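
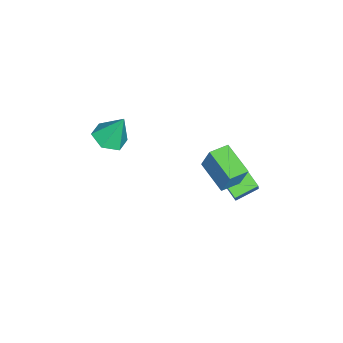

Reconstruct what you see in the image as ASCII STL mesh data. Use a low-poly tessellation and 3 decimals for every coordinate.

solid 
facet normal -0.561 -0.105 -0.821
outer loop
vertex -2.223 2.651 -3.575
vertex -3.096 3.67 -3.109
vertex -1.674 3.333 -4.038
endloop
endfacet
facet normal 0.614 -0.717 -0.328
outer loop
vertex -0.944 3.47 -2.971
vertex -2.223 2.651 -3.575
vertex -1.674 3.333 -4.038
endloop
endfacet
facet normal -0.561 -0.105 -0.821
outer loop
vertex -1.674 3.333 -4.038
vertex -3.096 3.67 -3.109
vertex -2.547 4.352 -3.572
endloop
endfacet
facet normal 0.554 0.689 -0.468
outer loop
vertex -2.547 4.352 -3.572
vertex -0.944 3.47 -2.971
vertex -1.674 3.333 -4.038
endloop
endfacet
facet normal -0.554 -0.689 0.468
outer loop
vertex -2.223 2.651 -3.575
vertex -2.366 3.807 -2.042
vertex -3.096 3.67 -3.109
endloop
endfacet
facet normal 0.614 -0.717 -0.328
outer loop
vertex -1.493 2.788 -2.508
vertex -2.223 2.651 -3.575
vertex -0.944 3.47 -2.971
endloop
endfacet
facet normal -0.554 -0.689 0.468
outer loop
vertex -1.493 2.788 -2.508
vertex -2.366 3.807 -2.042
vertex -2.223 2.651 -3.575
endloop
endfacet
facet normal -0.614 0.717 0.328
outer loop
vertex -3.096 3.67 -3.109
vertex -2.366 3.807 -2.042
vertex -2.547 4.352 -3.572
endloop
endfacet
facet normal 0.554 0.689 -0.468
outer loop
vertex -1.817 4.489 -2.505
vertex -0.944 3.47 -2.971
vertex -2.547 4.352 -3.572
endloop
endfacet
facet normal -0.614 0.717 0.328
outer loop
vertex -2.547 4.352 -3.572
vertex -2.366 3.807 -2.042
vertex -1.817 4.489 -2.505
endloop
endfacet
facet normal 0.561 0.105 0.821
outer loop
vertex -1.817 4.489 -2.505
vertex -1.493 2.788 -2.508
vertex -0.944 3.47 -2.971
endloop
endfacet
facet normal 0.561 0.105 0.821
outer loop
vertex -2.366 3.807 -2.042
vertex -1.493 2.788 -2.508
vertex -1.817 4.489 -2.505
endloop
endfacet
facet normal -0.776 0.628 -0.061
outer loop
vertex 0.908 3.489 3.597
vertex 2.045 4.828 2.929
vertex 0.631 3.008 2.161
endloop
endfacet
facet normal -0.605 -0.712 0.355
outer loop
vertex 1.515 2.292 2.231
vertex 0.908 3.489 3.597
vertex 0.631 3.008 2.161
endloop
endfacet
facet normal -0.776 0.628 -0.061
outer loop
vertex 0.631 3.008 2.161
vertex 2.045 4.828 2.929
vertex 1.768 4.347 1.493
endloop
endfacet
facet normal -0.180 -0.313 -0.933
outer loop
vertex 1.768 4.347 1.493
vertex 1.515 2.292 2.231
vertex 0.631 3.008 2.161
endloop
endfacet
facet normal 0.180 0.313 0.933
outer loop
vertex 0.908 3.489 3.597
vertex 2.929 4.112 2.999
vertex 2.045 4.828 2.929
endloop
endfacet
facet normal -0.605 -0.712 0.355
outer loop
vertex 1.792 2.773 3.667
vertex 0.908 3.489 3.597
vertex 1.515 2.292 2.231
endloop
endfacet
facet normal 0.180 0.313 0.933
outer loop
vertex 1.792 2.773 3.667
vertex 2.929 4.112 2.999
vertex 0.908 3.489 3.597
endloop
endfacet
facet normal 0.605 0.712 -0.355
outer loop
vertex 2.045 4.828 2.929
vertex 2.929 4.112 2.999
vertex 1.768 4.347 1.493
endloop
endfacet
facet normal -0.180 -0.313 -0.933
outer loop
vertex 2.652 3.631 1.563
vertex 1.515 2.292 2.231
vertex 1.768 4.347 1.493
endloop
endfacet
facet normal 0.605 0.712 -0.355
outer loop
vertex 1.768 4.347 1.493
vertex 2.929 4.112 2.999
vertex 2.652 3.631 1.563
endloop
endfacet
facet normal 0.776 -0.628 0.061
outer loop
vertex 2.652 3.631 1.563
vertex 1.792 2.773 3.667
vertex 1.515 2.292 2.231
endloop
endfacet
facet normal 0.776 -0.628 0.061
outer loop
vertex 2.929 4.112 2.999
vertex 1.792 2.773 3.667
vertex 2.652 3.631 1.563
endloop
endfacet
facet normal 0.030 -0.420 -0.907
outer loop
vertex 0.815 -2.188 1.39
vertex 0.208 -2.928 1.713
vertex -0.187 -2.089 1.311
endloop
endfacet
facet normal 0.098 0.995 0.005
outer loop
vertex 0.815 -2.188 1.39
vertex -0.187 -2.089 1.311
vertex 0.152 -2.132 3.427
endloop
endfacet
facet normal 0.029 -0.421 -0.907
outer loop
vertex -0.187 -2.089 1.311
vertex 0.208 -2.928 1.713
vertex -0.794 -2.829 1.635
endloop
endfacet
facet normal -0.737 0.662 0.132
outer loop
vertex -0.187 -2.089 1.311
vertex -0.794 -2.829 1.635
vertex 0.152 -2.132 3.427
endloop
endfacet
facet normal 0.029 -0.421 -0.906
outer loop
vertex -0.794 -2.829 1.635
vertex 0.208 -2.928 1.713
vertex -0.4 -3.667 2.037
endloop
endfacet
facet normal -0.848 -0.155 0.508
outer loop
vertex -0.794 -2.829 1.635
vertex -0.4 -3.667 2.037
vertex 0.152 -2.132 3.427
endloop
endfacet
facet normal 0.029 -0.421 -0.906
outer loop
vertex -0.4 -3.667 2.037
vertex 0.208 -2.928 1.713
vertex 0.602 -3.766 2.115
endloop
endfacet
facet normal -0.122 -0.642 0.757
outer loop
vertex -0.4 -3.667 2.037
vertex 0.602 -3.766 2.115
vertex 0.152 -2.132 3.427
endloop
endfacet
facet normal 0.030 -0.421 -0.907
outer loop
vertex 0.602 -3.766 2.115
vertex 0.208 -2.928 1.713
vertex 1.21 -3.027 1.792
endloop
endfacet
facet normal 0.712 -0.310 0.630
outer loop
vertex 0.602 -3.766 2.115
vertex 1.21 -3.027 1.792
vertex 0.152 -2.132 3.427
endloop
endfacet
facet normal 0.030 -0.420 -0.907
outer loop
vertex 1.21 -3.027 1.792
vertex 0.208 -2.928 1.713
vertex 0.815 -2.188 1.39
endloop
endfacet
facet normal 0.823 0.509 0.254
outer loop
vertex 1.21 -3.027 1.792
vertex 0.815 -2.188 1.39
vertex 0.152 -2.132 3.427
endloop
endfacet

endsolid


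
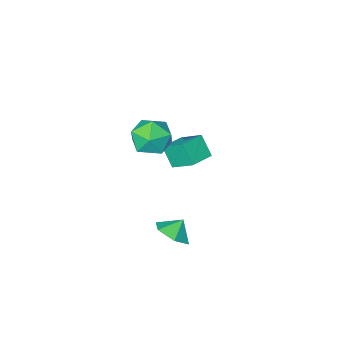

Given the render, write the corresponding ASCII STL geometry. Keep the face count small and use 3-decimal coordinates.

solid 
facet normal -0.963 -0.250 -0.099
outer loop
vertex -2.16 0.211 0.551
vertex -2.271 1.075 -0.557
vertex -1.707 -1.108 -0.522
endloop
endfacet
facet normal 0.079 -0.613 0.786
outer loop
vertex -0.349 -0.755 -0.383
vertex -2.16 0.211 0.551
vertex -1.707 -1.108 -0.522
endloop
endfacet
facet normal -0.963 -0.250 -0.099
outer loop
vertex -1.707 -1.108 -0.522
vertex -2.271 1.075 -0.557
vertex -1.818 -0.244 -1.631
endloop
endfacet
facet normal 0.257 -0.750 -0.610
outer loop
vertex -1.818 -0.244 -1.631
vertex -0.349 -0.755 -0.383
vertex -1.707 -1.108 -0.522
endloop
endfacet
facet normal -0.257 0.749 0.610
outer loop
vertex -2.16 0.211 0.551
vertex -0.913 1.428 -0.418
vertex -2.271 1.075 -0.557
endloop
endfacet
facet normal 0.078 -0.613 0.786
outer loop
vertex -0.802 0.564 0.691
vertex -2.16 0.211 0.551
vertex -0.349 -0.755 -0.383
endloop
endfacet
facet normal -0.258 0.750 0.610
outer loop
vertex -0.802 0.564 0.691
vertex -0.913 1.428 -0.418
vertex -2.16 0.211 0.551
endloop
endfacet
facet normal -0.079 0.613 -0.786
outer loop
vertex -2.271 1.075 -0.557
vertex -0.913 1.428 -0.418
vertex -1.818 -0.244 -1.631
endloop
endfacet
facet normal 0.258 -0.749 -0.610
outer loop
vertex -0.46 0.109 -1.491
vertex -0.349 -0.755 -0.383
vertex -1.818 -0.244 -1.631
endloop
endfacet
facet normal -0.078 0.613 -0.786
outer loop
vertex -1.818 -0.244 -1.631
vertex -0.913 1.428 -0.418
vertex -0.46 0.109 -1.491
endloop
endfacet
facet normal 0.963 0.250 0.099
outer loop
vertex -0.46 0.109 -1.491
vertex -0.802 0.564 0.691
vertex -0.349 -0.755 -0.383
endloop
endfacet
facet normal 0.963 0.250 0.099
outer loop
vertex -0.913 1.428 -0.418
vertex -0.802 0.564 0.691
vertex -0.46 0.109 -1.491
endloop
endfacet
facet normal 0.520 0.151 0.841
outer loop
vertex 2.117 2.339 3.79
vertex 1.458 1.452 4.356
vertex 2.507 1.161 3.76
endloop
endfacet
facet normal 0.917 0.297 0.267
outer loop
vertex 2.117 2.339 3.79
vertex 2.507 1.161 3.76
vertex 2.576 1.864 2.74
endloop
endfacet
facet normal 0.584 0.804 -0.109
outer loop
vertex 2.117 2.339 3.79
vertex 2.576 1.864 2.74
vertex 1.57 2.59 2.706
endloop
endfacet
facet normal -0.019 0.972 0.235
outer loop
vertex 2.117 2.339 3.79
vertex 1.57 2.59 2.706
vertex 0.879 2.335 3.704
endloop
endfacet
facet normal -0.059 0.568 0.821
outer loop
vertex 2.117 2.339 3.79
vertex 0.879 2.335 3.704
vertex 1.458 1.452 4.356
endloop
endfacet
facet normal 0.947 -0.291 -0.137
outer loop
vertex 2.576 1.864 2.74
vertex 2.507 1.161 3.76
vertex 2.201 0.685 2.656
endloop
endfacet
facet normal 0.304 -0.529 0.793
outer loop
vertex 2.507 1.161 3.76
vertex 1.458 1.452 4.356
vertex 1.51 0.43 3.654
endloop
endfacet
facet normal -0.632 0.147 0.761
outer loop
vertex 1.458 1.452 4.356
vertex 0.879 2.335 3.704
vertex 0.504 1.156 3.62
endloop
endfacet
facet normal -0.568 0.801 -0.188
outer loop
vertex 0.879 2.335 3.704
vertex 1.57 2.59 2.706
vertex 0.573 1.859 2.6
endloop
endfacet
facet normal 0.408 0.531 -0.743
outer loop
vertex 1.57 2.59 2.706
vertex 2.576 1.864 2.74
vertex 1.622 1.568 2.004
endloop
endfacet
facet normal 0.019 -0.972 -0.235
outer loop
vertex 0.963 0.681 2.57
vertex 2.201 0.685 2.656
vertex 1.51 0.43 3.654
endloop
endfacet
facet normal -0.584 -0.804 0.109
outer loop
vertex 0.963 0.681 2.57
vertex 1.51 0.43 3.654
vertex 0.504 1.156 3.62
endloop
endfacet
facet normal -0.917 -0.297 -0.267
outer loop
vertex 0.963 0.681 2.57
vertex 0.504 1.156 3.62
vertex 0.573 1.859 2.6
endloop
endfacet
facet normal -0.520 -0.151 -0.841
outer loop
vertex 0.963 0.681 2.57
vertex 0.573 1.859 2.6
vertex 1.622 1.568 2.004
endloop
endfacet
facet normal 0.059 -0.568 -0.821
outer loop
vertex 0.963 0.681 2.57
vertex 1.622 1.568 2.004
vertex 2.201 0.685 2.656
endloop
endfacet
facet normal 0.568 -0.801 0.188
outer loop
vertex 1.51 0.43 3.654
vertex 2.201 0.685 2.656
vertex 2.507 1.161 3.76
endloop
endfacet
facet normal -0.408 -0.531 0.743
outer loop
vertex 0.504 1.156 3.62
vertex 1.51 0.43 3.654
vertex 1.458 1.452 4.356
endloop
endfacet
facet normal -0.947 0.291 0.137
outer loop
vertex 0.573 1.859 2.6
vertex 0.504 1.156 3.62
vertex 0.879 2.335 3.704
endloop
endfacet
facet normal -0.304 0.529 -0.793
outer loop
vertex 1.622 1.568 2.004
vertex 0.573 1.859 2.6
vertex 1.57 2.59 2.706
endloop
endfacet
facet normal 0.632 -0.147 -0.761
outer loop
vertex 2.201 0.685 2.656
vertex 1.622 1.568 2.004
vertex 2.576 1.864 2.74
endloop
endfacet
facet normal 0.651 0.053 -0.757
outer loop
vertex 2.186 3.228 -2.825
vertex 1.359 3.267 -3.534
vertex 1.766 4.19 -3.119
endloop
endfacet
facet normal 0.047 0.311 0.949
outer loop
vertex 2.186 3.228 -2.825
vertex 1.766 4.19 -3.119
vertex 0.681 3.213 -2.746
endloop
endfacet
facet normal 0.651 0.053 -0.757
outer loop
vertex 1.766 4.19 -3.119
vertex 1.359 3.267 -3.534
vertex 0.939 4.229 -3.828
endloop
endfacet
facet normal -0.443 0.704 0.555
outer loop
vertex 1.766 4.19 -3.119
vertex 0.939 4.229 -3.828
vertex 0.681 3.213 -2.746
endloop
endfacet
facet normal 0.651 0.053 -0.757
outer loop
vertex 0.939 4.229 -3.828
vertex 1.359 3.267 -3.534
vertex 0.532 3.307 -4.242
endloop
endfacet
facet normal -0.927 0.358 0.115
outer loop
vertex 0.939 4.229 -3.828
vertex 0.532 3.307 -4.242
vertex 0.681 3.213 -2.746
endloop
endfacet
facet normal 0.651 0.052 -0.757
outer loop
vertex 0.532 3.307 -4.242
vertex 1.359 3.267 -3.534
vertex 0.951 2.345 -3.948
endloop
endfacet
facet normal -0.922 -0.381 0.068
outer loop
vertex 0.532 3.307 -4.242
vertex 0.951 2.345 -3.948
vertex 0.681 3.213 -2.746
endloop
endfacet
facet normal 0.651 0.052 -0.757
outer loop
vertex 0.951 2.345 -3.948
vertex 1.359 3.267 -3.534
vertex 1.779 2.306 -3.239
endloop
endfacet
facet normal -0.432 -0.774 0.462
outer loop
vertex 0.951 2.345 -3.948
vertex 1.779 2.306 -3.239
vertex 0.681 3.213 -2.746
endloop
endfacet
facet normal 0.651 0.052 -0.757
outer loop
vertex 1.779 2.306 -3.239
vertex 1.359 3.267 -3.534
vertex 2.186 3.228 -2.825
endloop
endfacet
facet normal 0.052 -0.428 0.902
outer loop
vertex 1.779 2.306 -3.239
vertex 2.186 3.228 -2.825
vertex 0.681 3.213 -2.746
endloop
endfacet

endsolid


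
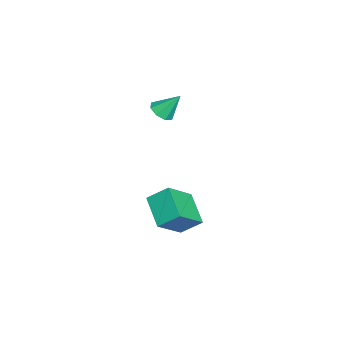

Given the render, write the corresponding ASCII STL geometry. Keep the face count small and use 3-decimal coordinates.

solid 
facet normal -0.600 0.483 -0.638
outer loop
vertex 0.572 3.546 -2.781
vertex 1.692 4.068 -3.439
vertex 0.582 2.762 -3.384
endloop
endfacet
facet normal -0.800 -0.372 0.471
outer loop
vertex 1.488 2.032 -2.421
vertex 0.572 3.546 -2.781
vertex 0.582 2.762 -3.384
endloop
endfacet
facet normal -0.600 0.483 -0.638
outer loop
vertex 0.582 2.762 -3.384
vertex 1.692 4.068 -3.439
vertex 1.703 3.283 -4.043
endloop
endfacet
facet normal 0.010 -0.792 -0.610
outer loop
vertex 1.703 3.283 -4.043
vertex 1.488 2.032 -2.421
vertex 0.582 2.762 -3.384
endloop
endfacet
facet normal -0.011 0.792 0.610
outer loop
vertex 0.572 3.546 -2.781
vertex 2.598 3.338 -2.476
vertex 1.692 4.068 -3.439
endloop
endfacet
facet normal -0.800 -0.373 0.470
outer loop
vertex 1.477 2.817 -1.817
vertex 0.572 3.546 -2.781
vertex 1.488 2.032 -2.421
endloop
endfacet
facet normal -0.010 0.793 0.609
outer loop
vertex 1.477 2.817 -1.817
vertex 2.598 3.338 -2.476
vertex 0.572 3.546 -2.781
endloop
endfacet
facet normal 0.800 0.373 -0.470
outer loop
vertex 1.692 4.068 -3.439
vertex 2.598 3.338 -2.476
vertex 1.703 3.283 -4.043
endloop
endfacet
facet normal 0.011 -0.793 -0.610
outer loop
vertex 2.608 2.554 -3.079
vertex 1.488 2.032 -2.421
vertex 1.703 3.283 -4.043
endloop
endfacet
facet normal 0.800 0.372 -0.470
outer loop
vertex 1.703 3.283 -4.043
vertex 2.598 3.338 -2.476
vertex 2.608 2.554 -3.079
endloop
endfacet
facet normal 0.600 -0.483 0.638
outer loop
vertex 2.608 2.554 -3.079
vertex 1.477 2.817 -1.817
vertex 1.488 2.032 -2.421
endloop
endfacet
facet normal 0.600 -0.483 0.638
outer loop
vertex 2.598 3.338 -2.476
vertex 1.477 2.817 -1.817
vertex 2.608 2.554 -3.079
endloop
endfacet
facet normal 0.003 -0.621 -0.784
outer loop
vertex 0.25 2.574 0.926
vertex -0.228 2.394 1.067
vertex -0.052 2.786 0.757
endloop
endfacet
facet normal 0.607 0.788 -0.096
outer loop
vertex 0.25 2.574 0.926
vertex -0.052 2.786 0.757
vertex -0.232 3.066 1.913
endloop
endfacet
facet normal 0.006 -0.622 -0.783
outer loop
vertex -0.052 2.786 0.757
vertex -0.228 2.394 1.067
vertex -0.457 2.767 0.769
endloop
endfacet
facet normal -0.053 0.969 -0.243
outer loop
vertex -0.052 2.786 0.757
vertex -0.457 2.767 0.769
vertex -0.232 3.066 1.913
endloop
endfacet
facet normal 0.003 -0.623 -0.782
outer loop
vertex -0.457 2.767 0.769
vertex -0.228 2.394 1.067
vertex -0.728 2.53 0.957
endloop
endfacet
facet normal -0.680 0.731 -0.058
outer loop
vertex -0.457 2.767 0.769
vertex -0.728 2.53 0.957
vertex -0.232 3.066 1.913
endloop
endfacet
facet normal 0.003 -0.622 -0.783
outer loop
vertex -0.728 2.53 0.957
vertex -0.228 2.394 1.067
vertex -0.706 2.213 1.209
endloop
endfacet
facet normal -0.911 0.216 0.351
outer loop
vertex -0.728 2.53 0.957
vertex -0.706 2.213 1.209
vertex -0.232 3.066 1.913
endloop
endfacet
facet normal 0.003 -0.622 -0.783
outer loop
vertex -0.706 2.213 1.209
vertex -0.228 2.394 1.067
vertex -0.404 2.002 1.378
endloop
endfacet
facet normal -0.609 -0.276 0.744
outer loop
vertex -0.706 2.213 1.209
vertex -0.404 2.002 1.378
vertex -0.232 3.066 1.913
endloop
endfacet
facet normal 0.003 -0.622 -0.783
outer loop
vertex -0.404 2.002 1.378
vertex -0.228 2.394 1.067
vertex 0.001 2.02 1.365
endloop
endfacet
facet normal 0.049 -0.455 0.889
outer loop
vertex -0.404 2.002 1.378
vertex 0.001 2.02 1.365
vertex -0.232 3.066 1.913
endloop
endfacet
facet normal 0.003 -0.622 -0.783
outer loop
vertex 0.001 2.02 1.365
vertex -0.228 2.394 1.067
vertex 0.272 2.257 1.178
endloop
endfacet
facet normal 0.676 -0.218 0.704
outer loop
vertex 0.001 2.02 1.365
vertex 0.272 2.257 1.178
vertex -0.232 3.066 1.913
endloop
endfacet
facet normal 0.003 -0.622 -0.783
outer loop
vertex 0.272 2.257 1.178
vertex -0.228 2.394 1.067
vertex 0.25 2.574 0.926
endloop
endfacet
facet normal 0.908 0.298 0.295
outer loop
vertex 0.272 2.257 1.178
vertex 0.25 2.574 0.926
vertex -0.232 3.066 1.913
endloop
endfacet

endsolid


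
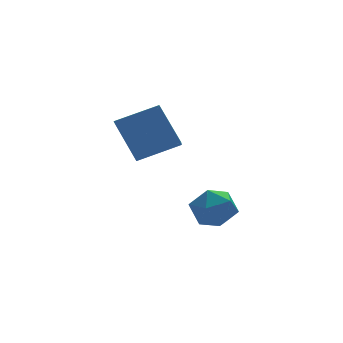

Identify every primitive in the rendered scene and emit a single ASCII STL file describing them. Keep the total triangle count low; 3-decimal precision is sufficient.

solid 
facet normal -0.911 0.197 -0.362
outer loop
vertex -4.246 2.205 2.898
vertex -4.599 3.573 4.533
vertex -3.849 2.991 2.326
endloop
endfacet
facet normal 0.163 -0.633 -0.757
outer loop
vertex -1.981 2.587 3.067
vertex -4.246 2.205 2.898
vertex -3.849 2.991 2.326
endloop
endfacet
facet normal -0.911 0.197 -0.362
outer loop
vertex -3.849 2.991 2.326
vertex -4.599 3.573 4.533
vertex -4.202 4.359 3.961
endloop
endfacet
facet normal 0.378 0.749 -0.545
outer loop
vertex -4.202 4.359 3.961
vertex -1.981 2.587 3.067
vertex -3.849 2.991 2.326
endloop
endfacet
facet normal -0.378 -0.749 0.545
outer loop
vertex -4.246 2.205 2.898
vertex -2.731 3.169 5.274
vertex -4.599 3.573 4.533
endloop
endfacet
facet normal 0.163 -0.633 -0.757
outer loop
vertex -2.378 1.801 3.639
vertex -4.246 2.205 2.898
vertex -1.981 2.587 3.067
endloop
endfacet
facet normal -0.378 -0.749 0.545
outer loop
vertex -2.378 1.801 3.639
vertex -2.731 3.169 5.274
vertex -4.246 2.205 2.898
endloop
endfacet
facet normal -0.163 0.633 0.757
outer loop
vertex -4.599 3.573 4.533
vertex -2.731 3.169 5.274
vertex -4.202 4.359 3.961
endloop
endfacet
facet normal 0.378 0.749 -0.545
outer loop
vertex -2.334 3.955 4.702
vertex -1.981 2.587 3.067
vertex -4.202 4.359 3.961
endloop
endfacet
facet normal -0.163 0.633 0.757
outer loop
vertex -4.202 4.359 3.961
vertex -2.731 3.169 5.274
vertex -2.334 3.955 4.702
endloop
endfacet
facet normal 0.911 -0.197 0.362
outer loop
vertex -2.334 3.955 4.702
vertex -2.378 1.801 3.639
vertex -1.981 2.587 3.067
endloop
endfacet
facet normal 0.911 -0.197 0.362
outer loop
vertex -2.731 3.169 5.274
vertex -2.378 1.801 3.639
vertex -2.334 3.955 4.702
endloop
endfacet
facet normal -0.731 -0.041 0.681
outer loop
vertex -1.791 2.315 -0.388
vertex -1.523 1.235 -0.165
vertex -1.028 2.075 0.417
endloop
endfacet
facet normal -0.468 0.621 0.629
outer loop
vertex -1.791 2.315 -0.388
vertex -1.028 2.075 0.417
vertex -0.846 2.938 -0.299
endloop
endfacet
facet normal -0.547 0.836 -0.046
outer loop
vertex -1.791 2.315 -0.388
vertex -0.846 2.938 -0.299
vertex -1.229 2.631 -1.323
endloop
endfacet
facet normal -0.858 0.308 -0.411
outer loop
vertex -1.791 2.315 -0.388
vertex -1.229 2.631 -1.323
vertex -1.647 1.578 -1.24
endloop
endfacet
facet normal -0.972 -0.233 0.038
outer loop
vertex -1.791 2.315 -0.388
vertex -1.647 1.578 -1.24
vertex -1.523 1.235 -0.165
endloop
endfacet
facet normal 0.231 0.592 0.772
outer loop
vertex -0.846 2.938 -0.299
vertex -1.028 2.075 0.417
vertex 0.007 2.242 -0.02
endloop
endfacet
facet normal -0.195 -0.478 0.856
outer loop
vertex -1.028 2.075 0.417
vertex -1.523 1.235 -0.165
vertex -0.411 1.189 0.063
endloop
endfacet
facet normal -0.584 -0.790 -0.185
outer loop
vertex -1.523 1.235 -0.165
vertex -1.647 1.578 -1.24
vertex -0.794 0.882 -0.961
endloop
endfacet
facet normal -0.399 0.087 -0.913
outer loop
vertex -1.647 1.578 -1.24
vertex -1.229 2.631 -1.323
vertex -0.612 1.745 -1.677
endloop
endfacet
facet normal 0.105 0.941 -0.321
outer loop
vertex -1.229 2.631 -1.323
vertex -0.846 2.938 -0.299
vertex -0.117 2.585 -1.095
endloop
endfacet
facet normal 0.858 -0.308 0.411
outer loop
vertex 0.151 1.505 -0.872
vertex 0.007 2.242 -0.02
vertex -0.411 1.189 0.063
endloop
endfacet
facet normal 0.547 -0.836 0.046
outer loop
vertex 0.151 1.505 -0.872
vertex -0.411 1.189 0.063
vertex -0.794 0.882 -0.961
endloop
endfacet
facet normal 0.468 -0.621 -0.629
outer loop
vertex 0.151 1.505 -0.872
vertex -0.794 0.882 -0.961
vertex -0.612 1.745 -1.677
endloop
endfacet
facet normal 0.731 0.041 -0.681
outer loop
vertex 0.151 1.505 -0.872
vertex -0.612 1.745 -1.677
vertex -0.117 2.585 -1.095
endloop
endfacet
facet normal 0.972 0.233 -0.038
outer loop
vertex 0.151 1.505 -0.872
vertex -0.117 2.585 -1.095
vertex 0.007 2.242 -0.02
endloop
endfacet
facet normal 0.399 -0.087 0.913
outer loop
vertex -0.411 1.189 0.063
vertex 0.007 2.242 -0.02
vertex -1.028 2.075 0.417
endloop
endfacet
facet normal -0.105 -0.941 0.321
outer loop
vertex -0.794 0.882 -0.961
vertex -0.411 1.189 0.063
vertex -1.523 1.235 -0.165
endloop
endfacet
facet normal -0.231 -0.592 -0.772
outer loop
vertex -0.612 1.745 -1.677
vertex -0.794 0.882 -0.961
vertex -1.647 1.578 -1.24
endloop
endfacet
facet normal 0.195 0.478 -0.856
outer loop
vertex -0.117 2.585 -1.095
vertex -0.612 1.745 -1.677
vertex -1.229 2.631 -1.323
endloop
endfacet
facet normal 0.584 0.790 0.185
outer loop
vertex 0.007 2.242 -0.02
vertex -0.117 2.585 -1.095
vertex -0.846 2.938 -0.299
endloop
endfacet

endsolid


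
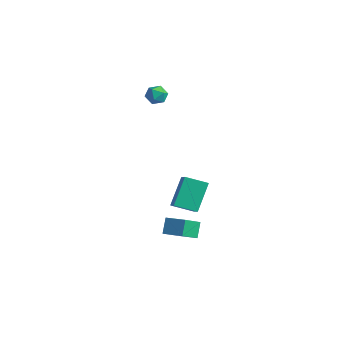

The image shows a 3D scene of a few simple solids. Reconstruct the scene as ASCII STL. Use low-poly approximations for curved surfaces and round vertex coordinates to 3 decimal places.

solid 
facet normal -0.120 0.915 -0.384
outer loop
vertex -2.857 0.05 3.247
vertex -3.293 0.24 3.836
vertex -2.545 0.351 3.867
endloop
endfacet
facet normal 0.513 0.642 -0.570
outer loop
vertex -2.857 0.05 3.247
vertex -2.545 0.351 3.867
vertex -2.208 -0.229 3.517
endloop
endfacet
facet normal 0.395 0.030 -0.918
outer loop
vertex -2.857 0.05 3.247
vertex -2.208 -0.229 3.517
vertex -2.747 -0.699 3.27
endloop
endfacet
facet normal -0.311 -0.075 -0.948
outer loop
vertex -2.857 0.05 3.247
vertex -2.747 -0.699 3.27
vertex -3.418 -0.408 3.467
endloop
endfacet
facet normal -0.628 0.473 -0.618
outer loop
vertex -2.857 0.05 3.247
vertex -3.418 -0.408 3.467
vertex -3.293 0.24 3.836
endloop
endfacet
facet normal 0.872 0.489 0.028
outer loop
vertex -2.208 -0.229 3.517
vertex -2.545 0.351 3.867
vertex -2.242 -0.212 4.273
endloop
endfacet
facet normal -0.152 0.932 0.328
outer loop
vertex -2.545 0.351 3.867
vertex -3.293 0.24 3.836
vertex -2.913 0.079 4.47
endloop
endfacet
facet normal -0.975 0.216 -0.049
outer loop
vertex -3.293 0.24 3.836
vertex -3.418 -0.408 3.467
vertex -3.452 -0.391 4.223
endloop
endfacet
facet normal -0.461 -0.669 -0.583
outer loop
vertex -3.418 -0.408 3.467
vertex -2.747 -0.699 3.27
vertex -3.115 -0.971 3.873
endloop
endfacet
facet normal 0.681 -0.500 -0.535
outer loop
vertex -2.747 -0.699 3.27
vertex -2.208 -0.229 3.517
vertex -2.367 -0.86 3.904
endloop
endfacet
facet normal 0.311 0.075 0.948
outer loop
vertex -2.803 -0.67 4.493
vertex -2.242 -0.212 4.273
vertex -2.913 0.079 4.47
endloop
endfacet
facet normal -0.395 -0.030 0.918
outer loop
vertex -2.803 -0.67 4.493
vertex -2.913 0.079 4.47
vertex -3.452 -0.391 4.223
endloop
endfacet
facet normal -0.513 -0.642 0.570
outer loop
vertex -2.803 -0.67 4.493
vertex -3.452 -0.391 4.223
vertex -3.115 -0.971 3.873
endloop
endfacet
facet normal 0.120 -0.915 0.384
outer loop
vertex -2.803 -0.67 4.493
vertex -3.115 -0.971 3.873
vertex -2.367 -0.86 3.904
endloop
endfacet
facet normal 0.628 -0.473 0.618
outer loop
vertex -2.803 -0.67 4.493
vertex -2.367 -0.86 3.904
vertex -2.242 -0.212 4.273
endloop
endfacet
facet normal 0.461 0.669 0.583
outer loop
vertex -2.913 0.079 4.47
vertex -2.242 -0.212 4.273
vertex -2.545 0.351 3.867
endloop
endfacet
facet normal -0.681 0.500 0.535
outer loop
vertex -3.452 -0.391 4.223
vertex -2.913 0.079 4.47
vertex -3.293 0.24 3.836
endloop
endfacet
facet normal -0.872 -0.489 -0.028
outer loop
vertex -3.115 -0.971 3.873
vertex -3.452 -0.391 4.223
vertex -3.418 -0.408 3.467
endloop
endfacet
facet normal 0.152 -0.932 -0.328
outer loop
vertex -2.367 -0.86 3.904
vertex -3.115 -0.971 3.873
vertex -2.747 -0.699 3.27
endloop
endfacet
facet normal 0.975 -0.216 0.049
outer loop
vertex -2.242 -0.212 4.273
vertex -2.367 -0.86 3.904
vertex -2.208 -0.229 3.517
endloop
endfacet
facet normal -0.368 0.498 0.785
outer loop
vertex 2.336 -3.762 -2.651
vertex 3.633 -3.382 -2.285
vertex 2.212 -2.535 -3.487
endloop
endfacet
facet normal -0.926 -0.271 -0.261
outer loop
vertex 2.627 -3.098 -4.375
vertex 2.336 -3.762 -2.651
vertex 2.212 -2.535 -3.487
endloop
endfacet
facet normal -0.367 0.499 0.785
outer loop
vertex 2.212 -2.535 -3.487
vertex 3.633 -3.382 -2.285
vertex 3.509 -2.155 -3.122
endloop
endfacet
facet normal -0.083 0.824 -0.561
outer loop
vertex 3.509 -2.155 -3.122
vertex 2.627 -3.098 -4.375
vertex 2.212 -2.535 -3.487
endloop
endfacet
facet normal 0.083 -0.824 0.561
outer loop
vertex 2.336 -3.762 -2.651
vertex 4.048 -3.945 -3.173
vertex 3.633 -3.382 -2.285
endloop
endfacet
facet normal -0.926 -0.272 -0.261
outer loop
vertex 2.751 -4.325 -3.538
vertex 2.336 -3.762 -2.651
vertex 2.627 -3.098 -4.375
endloop
endfacet
facet normal 0.083 -0.823 0.561
outer loop
vertex 2.751 -4.325 -3.538
vertex 4.048 -3.945 -3.173
vertex 2.336 -3.762 -2.651
endloop
endfacet
facet normal 0.926 0.272 0.261
outer loop
vertex 3.633 -3.382 -2.285
vertex 4.048 -3.945 -3.173
vertex 3.509 -2.155 -3.122
endloop
endfacet
facet normal -0.083 0.823 -0.561
outer loop
vertex 3.924 -2.718 -4.009
vertex 2.627 -3.098 -4.375
vertex 3.509 -2.155 -3.122
endloop
endfacet
facet normal 0.926 0.272 0.261
outer loop
vertex 3.509 -2.155 -3.122
vertex 4.048 -3.945 -3.173
vertex 3.924 -2.718 -4.009
endloop
endfacet
facet normal 0.368 -0.498 -0.785
outer loop
vertex 3.924 -2.718 -4.009
vertex 2.751 -4.325 -3.538
vertex 2.627 -3.098 -4.375
endloop
endfacet
facet normal 0.367 -0.498 -0.786
outer loop
vertex 4.048 -3.945 -3.173
vertex 2.751 -4.325 -3.538
vertex 3.924 -2.718 -4.009
endloop
endfacet
facet normal -0.660 -0.683 0.313
outer loop
vertex -0.359 -0.135 -2.167
vertex -1.614 0.609 -3.187
vertex 0.212 -1.447 -3.825
endloop
endfacet
facet normal 0.705 -0.417 0.573
outer loop
vertex 1.194 -0.429 -4.293
vertex -0.359 -0.135 -2.167
vertex 0.212 -1.447 -3.825
endloop
endfacet
facet normal -0.659 -0.683 0.314
outer loop
vertex 0.212 -1.447 -3.825
vertex -1.614 0.609 -3.187
vertex -1.044 -0.703 -4.845
endloop
endfacet
facet normal 0.260 -0.599 -0.757
outer loop
vertex -1.044 -0.703 -4.845
vertex 1.194 -0.429 -4.293
vertex 0.212 -1.447 -3.825
endloop
endfacet
facet normal -0.260 0.599 0.757
outer loop
vertex -0.359 -0.135 -2.167
vertex -0.632 1.627 -3.655
vertex -1.614 0.609 -3.187
endloop
endfacet
facet normal 0.705 -0.418 0.573
outer loop
vertex 0.624 0.883 -2.635
vertex -0.359 -0.135 -2.167
vertex 1.194 -0.429 -4.293
endloop
endfacet
facet normal -0.260 0.599 0.757
outer loop
vertex 0.624 0.883 -2.635
vertex -0.632 1.627 -3.655
vertex -0.359 -0.135 -2.167
endloop
endfacet
facet normal -0.706 0.417 -0.573
outer loop
vertex -1.614 0.609 -3.187
vertex -0.632 1.627 -3.655
vertex -1.044 -0.703 -4.845
endloop
endfacet
facet normal 0.260 -0.599 -0.757
outer loop
vertex -0.061 0.315 -5.313
vertex 1.194 -0.429 -4.293
vertex -1.044 -0.703 -4.845
endloop
endfacet
facet normal -0.705 0.417 -0.573
outer loop
vertex -1.044 -0.703 -4.845
vertex -0.632 1.627 -3.655
vertex -0.061 0.315 -5.313
endloop
endfacet
facet normal 0.660 0.683 -0.314
outer loop
vertex -0.061 0.315 -5.313
vertex 0.624 0.883 -2.635
vertex 1.194 -0.429 -4.293
endloop
endfacet
facet normal 0.659 0.683 -0.314
outer loop
vertex -0.632 1.627 -3.655
vertex 0.624 0.883 -2.635
vertex -0.061 0.315 -5.313
endloop
endfacet

endsolid


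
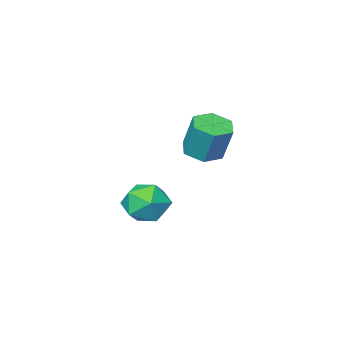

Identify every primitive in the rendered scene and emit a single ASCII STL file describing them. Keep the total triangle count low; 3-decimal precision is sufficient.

solid 
facet normal 0.357 0.400 0.844
outer loop
vertex 1.866 2.2 1.702
vertex 1.427 1.773 2.09
vertex 2.094 1.546 1.916
endloop
endfacet
facet normal 0.852 0.405 0.331
outer loop
vertex 1.866 2.2 1.702
vertex 2.094 1.546 1.916
vertex 2.243 1.78 1.246
endloop
endfacet
facet normal 0.594 0.774 -0.222
outer loop
vertex 1.866 2.2 1.702
vertex 2.243 1.78 1.246
vertex 1.668 2.152 1.005
endloop
endfacet
facet normal -0.061 0.997 -0.051
outer loop
vertex 1.866 2.2 1.702
vertex 1.668 2.152 1.005
vertex 1.164 2.148 1.527
endloop
endfacet
facet normal -0.208 0.766 0.608
outer loop
vertex 1.866 2.2 1.702
vertex 1.164 2.148 1.527
vertex 1.427 1.773 2.09
endloop
endfacet
facet normal 0.956 -0.269 0.119
outer loop
vertex 2.243 1.78 1.246
vertex 2.094 1.546 1.916
vertex 2.036 1.092 1.353
endloop
endfacet
facet normal 0.154 -0.274 0.949
outer loop
vertex 2.094 1.546 1.916
vertex 1.427 1.773 2.09
vertex 1.532 1.088 1.875
endloop
endfacet
facet normal -0.761 0.317 0.566
outer loop
vertex 1.427 1.773 2.09
vertex 1.164 2.148 1.527
vertex 0.957 1.46 1.634
endloop
endfacet
facet normal -0.524 0.688 -0.501
outer loop
vertex 1.164 2.148 1.527
vertex 1.668 2.152 1.005
vertex 1.106 1.694 0.964
endloop
endfacet
facet normal 0.537 0.326 -0.778
outer loop
vertex 1.668 2.152 1.005
vertex 2.243 1.78 1.246
vertex 1.773 1.467 0.79
endloop
endfacet
facet normal 0.061 -0.997 0.051
outer loop
vertex 1.334 1.04 1.178
vertex 2.036 1.092 1.353
vertex 1.532 1.088 1.875
endloop
endfacet
facet normal -0.594 -0.774 0.222
outer loop
vertex 1.334 1.04 1.178
vertex 1.532 1.088 1.875
vertex 0.957 1.46 1.634
endloop
endfacet
facet normal -0.852 -0.405 -0.331
outer loop
vertex 1.334 1.04 1.178
vertex 0.957 1.46 1.634
vertex 1.106 1.694 0.964
endloop
endfacet
facet normal -0.357 -0.400 -0.844
outer loop
vertex 1.334 1.04 1.178
vertex 1.106 1.694 0.964
vertex 1.773 1.467 0.79
endloop
endfacet
facet normal 0.208 -0.766 -0.608
outer loop
vertex 1.334 1.04 1.178
vertex 1.773 1.467 0.79
vertex 2.036 1.092 1.353
endloop
endfacet
facet normal 0.524 -0.688 0.501
outer loop
vertex 1.532 1.088 1.875
vertex 2.036 1.092 1.353
vertex 2.094 1.546 1.916
endloop
endfacet
facet normal -0.537 -0.326 0.778
outer loop
vertex 0.957 1.46 1.634
vertex 1.532 1.088 1.875
vertex 1.427 1.773 2.09
endloop
endfacet
facet normal -0.956 0.269 -0.119
outer loop
vertex 1.106 1.694 0.964
vertex 0.957 1.46 1.634
vertex 1.164 2.148 1.527
endloop
endfacet
facet normal -0.154 0.274 -0.949
outer loop
vertex 1.773 1.467 0.79
vertex 1.106 1.694 0.964
vertex 1.668 2.152 1.005
endloop
endfacet
facet normal 0.761 -0.317 -0.566
outer loop
vertex 2.036 1.092 1.353
vertex 1.773 1.467 0.79
vertex 2.243 1.78 1.246
endloop
endfacet
facet normal 0.012 -0.372 -0.928
outer loop
vertex -0.904 -0.181 1.948
vertex -1.523 -0.163 1.933
vertex -1.194 0.326 1.741
endloop
endfacet
facet normal 0.884 0.438 -0.165
outer loop
vertex -0.904 -0.181 1.948
vertex -1.194 0.326 1.741
vertex -0.917 0.265 3.062
endloop
endfacet
facet normal 0.883 0.439 -0.165
outer loop
vertex -0.917 0.265 3.062
vertex -1.194 0.326 1.741
vertex -1.208 0.772 2.855
endloop
endfacet
facet normal -0.012 0.372 0.928
outer loop
vertex -0.917 0.265 3.062
vertex -1.208 0.772 2.855
vertex -1.537 0.283 3.047
endloop
endfacet
facet normal 0.012 -0.372 -0.928
outer loop
vertex -1.194 0.326 1.741
vertex -1.523 -0.163 1.933
vertex -1.814 0.344 1.726
endloop
endfacet
facet normal 0.036 0.928 -0.371
outer loop
vertex -1.194 0.326 1.741
vertex -1.814 0.344 1.726
vertex -1.208 0.772 2.855
endloop
endfacet
facet normal 0.036 0.928 -0.371
outer loop
vertex -1.208 0.772 2.855
vertex -1.814 0.344 1.726
vertex -1.827 0.79 2.84
endloop
endfacet
facet normal -0.012 0.372 0.928
outer loop
vertex -1.208 0.772 2.855
vertex -1.827 0.79 2.84
vertex -1.537 0.283 3.047
endloop
endfacet
facet normal 0.012 -0.372 -0.928
outer loop
vertex -1.814 0.344 1.726
vertex -1.523 -0.163 1.933
vertex -2.143 -0.145 1.918
endloop
endfacet
facet normal -0.847 0.489 -0.206
outer loop
vertex -1.814 0.344 1.726
vertex -2.143 -0.145 1.918
vertex -1.827 0.79 2.84
endloop
endfacet
facet normal -0.847 0.489 -0.206
outer loop
vertex -1.827 0.79 2.84
vertex -2.143 -0.145 1.918
vertex -2.156 0.301 3.032
endloop
endfacet
facet normal -0.012 0.372 0.928
outer loop
vertex -1.827 0.79 2.84
vertex -2.156 0.301 3.032
vertex -1.537 0.283 3.047
endloop
endfacet
facet normal 0.012 -0.372 -0.928
outer loop
vertex -2.143 -0.145 1.918
vertex -1.523 -0.163 1.933
vertex -1.852 -0.652 2.125
endloop
endfacet
facet normal -0.883 -0.439 0.166
outer loop
vertex -2.143 -0.145 1.918
vertex -1.852 -0.652 2.125
vertex -2.156 0.301 3.032
endloop
endfacet
facet normal -0.884 -0.438 0.164
outer loop
vertex -2.156 0.301 3.032
vertex -1.852 -0.652 2.125
vertex -1.866 -0.206 3.239
endloop
endfacet
facet normal -0.012 0.372 0.928
outer loop
vertex -2.156 0.301 3.032
vertex -1.866 -0.206 3.239
vertex -1.537 0.283 3.047
endloop
endfacet
facet normal 0.012 -0.372 -0.928
outer loop
vertex -1.852 -0.652 2.125
vertex -1.523 -0.163 1.933
vertex -1.233 -0.67 2.14
endloop
endfacet
facet normal -0.036 -0.928 0.371
outer loop
vertex -1.852 -0.652 2.125
vertex -1.233 -0.67 2.14
vertex -1.866 -0.206 3.239
endloop
endfacet
facet normal -0.036 -0.928 0.371
outer loop
vertex -1.866 -0.206 3.239
vertex -1.233 -0.67 2.14
vertex -1.246 -0.224 3.254
endloop
endfacet
facet normal -0.012 0.372 0.928
outer loop
vertex -1.866 -0.206 3.239
vertex -1.246 -0.224 3.254
vertex -1.537 0.283 3.047
endloop
endfacet
facet normal 0.012 -0.372 -0.928
outer loop
vertex -1.233 -0.67 2.14
vertex -1.523 -0.163 1.933
vertex -0.904 -0.181 1.948
endloop
endfacet
facet normal 0.847 -0.489 0.206
outer loop
vertex -1.233 -0.67 2.14
vertex -0.904 -0.181 1.948
vertex -1.246 -0.224 3.254
endloop
endfacet
facet normal 0.847 -0.489 0.206
outer loop
vertex -1.246 -0.224 3.254
vertex -0.904 -0.181 1.948
vertex -0.917 0.265 3.062
endloop
endfacet
facet normal -0.012 0.372 0.928
outer loop
vertex -1.246 -0.224 3.254
vertex -0.917 0.265 3.062
vertex -1.537 0.283 3.047
endloop
endfacet

endsolid


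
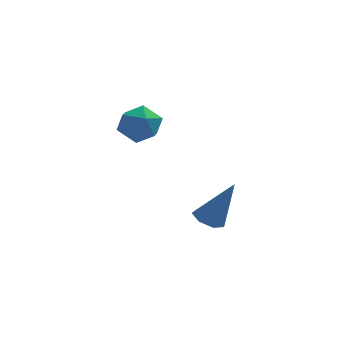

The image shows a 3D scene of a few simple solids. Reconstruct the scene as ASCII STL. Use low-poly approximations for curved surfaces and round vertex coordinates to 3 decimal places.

solid 
facet normal -0.938 0.199 0.282
outer loop
vertex -1.744 2.174 3.154
vertex -1.535 1.965 3.997
vertex -1.443 2.806 3.709
endloop
endfacet
facet normal -0.749 0.601 -0.278
outer loop
vertex -1.744 2.174 3.154
vertex -1.443 2.806 3.709
vertex -1.152 2.778 2.864
endloop
endfacet
facet normal -0.563 0.163 -0.810
outer loop
vertex -1.744 2.174 3.154
vertex -1.152 2.778 2.864
vertex -1.065 1.919 2.631
endloop
endfacet
facet normal -0.637 -0.508 -0.580
outer loop
vertex -1.744 2.174 3.154
vertex -1.065 1.919 2.631
vertex -1.302 1.417 3.331
endloop
endfacet
facet normal -0.869 -0.485 0.095
outer loop
vertex -1.744 2.174 3.154
vertex -1.302 1.417 3.331
vertex -1.535 1.965 3.997
endloop
endfacet
facet normal -0.175 0.980 -0.093
outer loop
vertex -1.152 2.778 2.864
vertex -1.443 2.806 3.709
vertex -0.578 2.943 3.529
endloop
endfacet
facet normal -0.480 0.331 0.812
outer loop
vertex -1.443 2.806 3.709
vertex -1.535 1.965 3.997
vertex -0.815 2.441 4.229
endloop
endfacet
facet normal -0.368 -0.777 0.511
outer loop
vertex -1.535 1.965 3.997
vertex -1.302 1.417 3.331
vertex -0.728 1.582 3.996
endloop
endfacet
facet normal 0.008 -0.814 -0.581
outer loop
vertex -1.302 1.417 3.331
vertex -1.065 1.919 2.631
vertex -0.437 1.554 3.151
endloop
endfacet
facet normal 0.128 0.272 -0.954
outer loop
vertex -1.065 1.919 2.631
vertex -1.152 2.778 2.864
vertex -0.345 2.395 2.863
endloop
endfacet
facet normal 0.637 0.508 0.580
outer loop
vertex -0.136 2.186 3.706
vertex -0.578 2.943 3.529
vertex -0.815 2.441 4.229
endloop
endfacet
facet normal 0.563 -0.163 0.810
outer loop
vertex -0.136 2.186 3.706
vertex -0.815 2.441 4.229
vertex -0.728 1.582 3.996
endloop
endfacet
facet normal 0.749 -0.601 0.278
outer loop
vertex -0.136 2.186 3.706
vertex -0.728 1.582 3.996
vertex -0.437 1.554 3.151
endloop
endfacet
facet normal 0.938 -0.199 -0.282
outer loop
vertex -0.136 2.186 3.706
vertex -0.437 1.554 3.151
vertex -0.345 2.395 2.863
endloop
endfacet
facet normal 0.869 0.485 -0.095
outer loop
vertex -0.136 2.186 3.706
vertex -0.345 2.395 2.863
vertex -0.578 2.943 3.529
endloop
endfacet
facet normal -0.008 0.814 0.581
outer loop
vertex -0.815 2.441 4.229
vertex -0.578 2.943 3.529
vertex -1.443 2.806 3.709
endloop
endfacet
facet normal -0.128 -0.272 0.954
outer loop
vertex -0.728 1.582 3.996
vertex -0.815 2.441 4.229
vertex -1.535 1.965 3.997
endloop
endfacet
facet normal 0.175 -0.980 0.093
outer loop
vertex -0.437 1.554 3.151
vertex -0.728 1.582 3.996
vertex -1.302 1.417 3.331
endloop
endfacet
facet normal 0.480 -0.331 -0.812
outer loop
vertex -0.345 2.395 2.863
vertex -0.437 1.554 3.151
vertex -1.065 1.919 2.631
endloop
endfacet
facet normal 0.368 0.777 -0.511
outer loop
vertex -0.578 2.943 3.529
vertex -0.345 2.395 2.863
vertex -1.152 2.778 2.864
endloop
endfacet
facet normal -0.455 0.024 -0.890
outer loop
vertex 2.024 2.515 -1.678
vertex 1.493 2.204 -1.415
vertex 1.612 2.861 -1.458
endloop
endfacet
facet normal 0.647 0.762 0.013
outer loop
vertex 2.024 2.515 -1.678
vertex 1.612 2.861 -1.458
vertex 2.407 2.156 0.375
endloop
endfacet
facet normal -0.454 0.024 -0.891
outer loop
vertex 1.612 2.861 -1.458
vertex 1.493 2.204 -1.415
vertex 1.11 2.713 -1.206
endloop
endfacet
facet normal -0.077 0.919 0.387
outer loop
vertex 1.612 2.861 -1.458
vertex 1.11 2.713 -1.206
vertex 2.407 2.156 0.375
endloop
endfacet
facet normal -0.456 0.023 -0.890
outer loop
vertex 1.11 2.713 -1.206
vertex 1.493 2.204 -1.415
vertex 0.896 2.18 -1.11
endloop
endfacet
facet normal -0.646 0.379 0.663
outer loop
vertex 1.11 2.713 -1.206
vertex 0.896 2.18 -1.11
vertex 2.407 2.156 0.375
endloop
endfacet
facet normal -0.456 0.023 -0.890
outer loop
vertex 0.896 2.18 -1.11
vertex 1.493 2.204 -1.415
vertex 1.132 1.666 -1.244
endloop
endfacet
facet normal -0.628 -0.453 0.632
outer loop
vertex 0.896 2.18 -1.11
vertex 1.132 1.666 -1.244
vertex 2.407 2.156 0.375
endloop
endfacet
facet normal -0.455 0.022 -0.890
outer loop
vertex 1.132 1.666 -1.244
vertex 1.493 2.204 -1.415
vertex 1.639 1.556 -1.506
endloop
endfacet
facet normal -0.041 -0.947 0.319
outer loop
vertex 1.132 1.666 -1.244
vertex 1.639 1.556 -1.506
vertex 2.407 2.156 0.375
endloop
endfacet
facet normal -0.454 0.023 -0.890
outer loop
vertex 1.639 1.556 -1.506
vertex 1.493 2.204 -1.415
vertex 2.036 1.934 -1.699
endloop
endfacet
facet normal 0.678 -0.734 -0.043
outer loop
vertex 1.639 1.556 -1.506
vertex 2.036 1.934 -1.699
vertex 2.407 2.156 0.375
endloop
endfacet
facet normal -0.454 0.023 -0.890
outer loop
vertex 2.036 1.934 -1.699
vertex 1.493 2.204 -1.415
vertex 2.024 2.515 -1.678
endloop
endfacet
facet normal 0.984 0.027 -0.179
outer loop
vertex 2.036 1.934 -1.699
vertex 2.024 2.515 -1.678
vertex 2.407 2.156 0.375
endloop
endfacet

endsolid


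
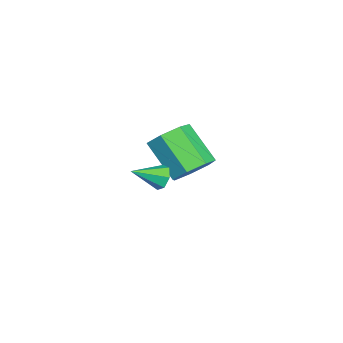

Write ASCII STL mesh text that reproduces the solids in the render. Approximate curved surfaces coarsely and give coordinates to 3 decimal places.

solid 
facet normal -0.317 0.844 -0.432
outer loop
vertex 2.427 2.692 3.107
vertex 2.141 2.853 3.632
vertex 2.721 2.98 3.454
endloop
endfacet
facet normal 0.838 -0.345 -0.423
outer loop
vertex 2.427 2.692 3.107
vertex 2.721 2.98 3.454
vertex 2.579 1.687 4.228
endloop
endfacet
facet normal -0.317 0.844 -0.432
outer loop
vertex 2.721 2.98 3.454
vertex 2.141 2.853 3.632
vertex 2.577 3.172 3.935
endloop
endfacet
facet normal 0.962 0.054 0.267
outer loop
vertex 2.721 2.98 3.454
vertex 2.577 3.172 3.935
vertex 2.579 1.687 4.228
endloop
endfacet
facet normal -0.318 0.844 -0.431
outer loop
vertex 2.577 3.172 3.935
vertex 2.141 2.853 3.632
vertex 2.105 3.124 4.189
endloop
endfacet
facet normal 0.453 0.173 0.875
outer loop
vertex 2.577 3.172 3.935
vertex 2.105 3.124 4.189
vertex 2.579 1.687 4.228
endloop
endfacet
facet normal -0.319 0.844 -0.431
outer loop
vertex 2.105 3.124 4.189
vertex 2.141 2.853 3.632
vertex 1.66 2.871 4.023
endloop
endfacet
facet normal -0.310 -0.077 0.948
outer loop
vertex 2.105 3.124 4.189
vertex 1.66 2.871 4.023
vertex 2.579 1.687 4.228
endloop
endfacet
facet normal -0.319 0.844 -0.431
outer loop
vertex 1.66 2.871 4.023
vertex 2.141 2.853 3.632
vertex 1.577 2.605 3.563
endloop
endfacet
facet normal -0.748 -0.507 0.428
outer loop
vertex 1.66 2.871 4.023
vertex 1.577 2.605 3.563
vertex 2.579 1.687 4.228
endloop
endfacet
facet normal -0.318 0.844 -0.432
outer loop
vertex 1.577 2.605 3.563
vertex 2.141 2.853 3.632
vertex 1.918 2.525 3.155
endloop
endfacet
facet normal -0.534 -0.794 -0.291
outer loop
vertex 1.577 2.605 3.563
vertex 1.918 2.525 3.155
vertex 2.579 1.687 4.228
endloop
endfacet
facet normal -0.318 0.844 -0.432
outer loop
vertex 1.918 2.525 3.155
vertex 2.141 2.853 3.632
vertex 2.427 2.692 3.107
endloop
endfacet
facet normal 0.173 -0.721 -0.670
outer loop
vertex 1.918 2.525 3.155
vertex 2.427 2.692 3.107
vertex 2.579 1.687 4.228
endloop
endfacet
facet normal 0.514 0.537 -0.669
outer loop
vertex -1.374 3.007 1.08
vertex -2.03 3.814 1.224
vertex -1.139 3.597 1.734
endloop
endfacet
facet normal 0.818 -0.541 0.194
outer loop
vertex -1.374 3.007 1.08
vertex -1.139 3.597 1.734
vertex -2.473 1.859 2.513
endloop
endfacet
facet normal 0.818 -0.541 0.194
outer loop
vertex -2.473 1.859 2.513
vertex -1.139 3.597 1.734
vertex -2.238 2.448 3.166
endloop
endfacet
facet normal -0.514 -0.537 0.669
outer loop
vertex -2.473 1.859 2.513
vertex -2.238 2.448 3.166
vertex -3.13 2.666 2.656
endloop
endfacet
facet normal 0.514 0.537 -0.669
outer loop
vertex -1.139 3.597 1.734
vertex -2.03 3.814 1.224
vertex -1.575 4.35 2.003
endloop
endfacet
facet normal 0.712 0.169 0.682
outer loop
vertex -1.139 3.597 1.734
vertex -1.575 4.35 2.003
vertex -2.238 2.448 3.166
endloop
endfacet
facet normal 0.713 0.168 0.681
outer loop
vertex -2.238 2.448 3.166
vertex -1.575 4.35 2.003
vertex -2.674 3.202 3.436
endloop
endfacet
facet normal -0.514 -0.537 0.669
outer loop
vertex -2.238 2.448 3.166
vertex -2.674 3.202 3.436
vertex -3.13 2.666 2.656
endloop
endfacet
facet normal 0.514 0.537 -0.669
outer loop
vertex -1.575 4.35 2.003
vertex -2.03 3.814 1.224
vertex -2.354 4.7 1.686
endloop
endfacet
facet normal 0.071 0.751 0.656
outer loop
vertex -1.575 4.35 2.003
vertex -2.354 4.7 1.686
vertex -2.674 3.202 3.436
endloop
endfacet
facet normal 0.069 0.752 0.656
outer loop
vertex -2.674 3.202 3.436
vertex -2.354 4.7 1.686
vertex -3.453 3.551 3.118
endloop
endfacet
facet normal -0.514 -0.537 0.669
outer loop
vertex -2.674 3.202 3.436
vertex -3.453 3.551 3.118
vertex -3.13 2.666 2.656
endloop
endfacet
facet normal 0.514 0.537 -0.669
outer loop
vertex -2.354 4.7 1.686
vertex -2.03 3.814 1.224
vertex -2.889 4.383 1.02
endloop
endfacet
facet normal -0.625 0.768 0.137
outer loop
vertex -2.354 4.7 1.686
vertex -2.889 4.383 1.02
vertex -3.453 3.551 3.118
endloop
endfacet
facet normal -0.625 0.769 0.137
outer loop
vertex -3.453 3.551 3.118
vertex -2.889 4.383 1.02
vertex -3.989 3.234 2.453
endloop
endfacet
facet normal -0.513 -0.537 0.670
outer loop
vertex -3.453 3.551 3.118
vertex -3.989 3.234 2.453
vertex -3.13 2.666 2.656
endloop
endfacet
facet normal 0.514 0.536 -0.670
outer loop
vertex -2.889 4.383 1.02
vertex -2.03 3.814 1.224
vertex -2.778 3.637 0.508
endloop
endfacet
facet normal -0.849 0.207 -0.486
outer loop
vertex -2.889 4.383 1.02
vertex -2.778 3.637 0.508
vertex -3.989 3.234 2.453
endloop
endfacet
facet normal -0.849 0.207 -0.486
outer loop
vertex -3.989 3.234 2.453
vertex -2.778 3.637 0.508
vertex -3.877 2.489 1.94
endloop
endfacet
facet normal -0.514 -0.538 0.669
outer loop
vertex -3.989 3.234 2.453
vertex -3.877 2.489 1.94
vertex -3.13 2.666 2.656
endloop
endfacet
facet normal 0.514 0.536 -0.669
outer loop
vertex -2.778 3.637 0.508
vertex -2.03 3.814 1.224
vertex -2.104 3.025 0.535
endloop
endfacet
facet normal -0.434 -0.511 -0.742
outer loop
vertex -2.778 3.637 0.508
vertex -2.104 3.025 0.535
vertex -3.877 2.489 1.94
endloop
endfacet
facet normal -0.434 -0.511 -0.742
outer loop
vertex -3.877 2.489 1.94
vertex -2.104 3.025 0.535
vertex -3.203 1.877 1.967
endloop
endfacet
facet normal -0.514 -0.537 0.669
outer loop
vertex -3.877 2.489 1.94
vertex -3.203 1.877 1.967
vertex -3.13 2.666 2.656
endloop
endfacet
facet normal 0.513 0.537 -0.670
outer loop
vertex -2.104 3.025 0.535
vertex -2.03 3.814 1.224
vertex -1.374 3.007 1.08
endloop
endfacet
facet normal 0.308 -0.844 -0.440
outer loop
vertex -2.104 3.025 0.535
vertex -1.374 3.007 1.08
vertex -3.203 1.877 1.967
endloop
endfacet
facet normal 0.308 -0.844 -0.440
outer loop
vertex -3.203 1.877 1.967
vertex -1.374 3.007 1.08
vertex -2.473 1.859 2.513
endloop
endfacet
facet normal -0.514 -0.537 0.669
outer loop
vertex -3.203 1.877 1.967
vertex -2.473 1.859 2.513
vertex -3.13 2.666 2.656
endloop
endfacet

endsolid


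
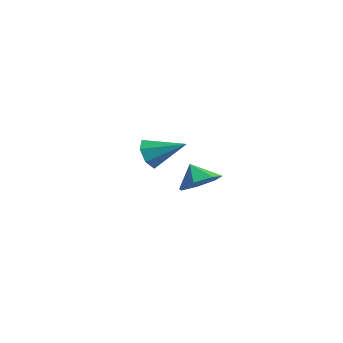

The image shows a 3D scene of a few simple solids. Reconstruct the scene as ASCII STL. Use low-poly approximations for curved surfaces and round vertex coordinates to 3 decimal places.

solid 
facet normal -0.709 -0.566 -0.421
outer loop
vertex -1.951 1.989 -0.768
vertex -2.499 2.095 0.013
vertex -2.468 2.642 -0.775
endloop
endfacet
facet normal 0.586 0.457 -0.670
outer loop
vertex -1.951 1.989 -0.768
vertex -2.468 2.642 -0.775
vertex -1.061 3.245 0.867
endloop
endfacet
facet normal -0.708 -0.567 -0.421
outer loop
vertex -2.468 2.642 -0.775
vertex -2.499 2.095 0.013
vertex -3.009 2.882 -0.189
endloop
endfacet
facet normal 0.022 0.932 -0.361
outer loop
vertex -2.468 2.642 -0.775
vertex -3.009 2.882 -0.189
vertex -1.061 3.245 0.867
endloop
endfacet
facet normal -0.708 -0.567 -0.421
outer loop
vertex -3.009 2.882 -0.189
vertex -2.499 2.095 0.013
vertex -3.166 2.53 0.549
endloop
endfacet
facet normal -0.348 0.873 0.342
outer loop
vertex -3.009 2.882 -0.189
vertex -3.166 2.53 0.549
vertex -1.061 3.245 0.867
endloop
endfacet
facet normal -0.708 -0.567 -0.421
outer loop
vertex -3.166 2.53 0.549
vertex -2.499 2.095 0.013
vertex -2.82 1.85 0.884
endloop
endfacet
facet normal -0.248 0.324 0.913
outer loop
vertex -3.166 2.53 0.549
vertex -2.82 1.85 0.884
vertex -1.061 3.245 0.867
endloop
endfacet
facet normal -0.709 -0.566 -0.421
outer loop
vertex -2.82 1.85 0.884
vertex -2.499 2.095 0.013
vertex -2.233 1.354 0.562
endloop
endfacet
facet normal 0.249 -0.303 0.920
outer loop
vertex -2.82 1.85 0.884
vertex -2.233 1.354 0.562
vertex -1.061 3.245 0.867
endloop
endfacet
facet normal -0.709 -0.566 -0.421
outer loop
vertex -2.233 1.354 0.562
vertex -2.499 2.095 0.013
vertex -1.846 1.416 -0.173
endloop
endfacet
facet normal 0.766 -0.533 0.359
outer loop
vertex -2.233 1.354 0.562
vertex -1.846 1.416 -0.173
vertex -1.061 3.245 0.867
endloop
endfacet
facet normal -0.709 -0.566 -0.420
outer loop
vertex -1.846 1.416 -0.173
vertex -2.499 2.095 0.013
vertex -1.951 1.989 -0.768
endloop
endfacet
facet normal 0.917 -0.195 -0.349
outer loop
vertex -1.846 1.416 -0.173
vertex -1.951 1.989 -0.768
vertex -1.061 3.245 0.867
endloop
endfacet
facet normal 0.592 0.060 -0.804
outer loop
vertex 4.602 0.788 1.056
vertex 3.738 0.707 0.414
vertex 4.196 1.598 0.818
endloop
endfacet
facet normal 0.158 0.351 0.923
outer loop
vertex 4.602 0.788 1.056
vertex 4.196 1.598 0.818
vertex 3.022 0.633 1.386
endloop
endfacet
facet normal 0.591 0.061 -0.804
outer loop
vertex 4.196 1.598 0.818
vertex 3.738 0.707 0.414
vertex 3.444 1.737 0.276
endloop
endfacet
facet normal -0.305 0.731 0.611
outer loop
vertex 4.196 1.598 0.818
vertex 3.444 1.737 0.276
vertex 3.022 0.633 1.386
endloop
endfacet
facet normal 0.592 0.061 -0.804
outer loop
vertex 3.444 1.737 0.276
vertex 3.738 0.707 0.414
vertex 2.914 1.101 -0.163
endloop
endfacet
facet normal -0.818 0.532 0.218
outer loop
vertex 3.444 1.737 0.276
vertex 2.914 1.101 -0.163
vertex 3.022 0.633 1.386
endloop
endfacet
facet normal 0.592 0.061 -0.804
outer loop
vertex 2.914 1.101 -0.163
vertex 3.738 0.707 0.414
vertex 3.004 0.168 -0.167
endloop
endfacet
facet normal -0.995 -0.096 0.040
outer loop
vertex 2.914 1.101 -0.163
vertex 3.004 0.168 -0.167
vertex 3.022 0.633 1.386
endloop
endfacet
facet normal 0.592 0.061 -0.804
outer loop
vertex 3.004 0.168 -0.167
vertex 3.738 0.707 0.414
vertex 3.647 -0.359 0.266
endloop
endfacet
facet normal -0.701 -0.681 0.212
outer loop
vertex 3.004 0.168 -0.167
vertex 3.647 -0.359 0.266
vertex 3.022 0.633 1.386
endloop
endfacet
facet normal 0.591 0.061 -0.804
outer loop
vertex 3.647 -0.359 0.266
vertex 3.738 0.707 0.414
vertex 4.358 -0.083 0.81
endloop
endfacet
facet normal -0.159 -0.781 0.604
outer loop
vertex 3.647 -0.359 0.266
vertex 4.358 -0.083 0.81
vertex 3.022 0.633 1.386
endloop
endfacet
facet normal 0.592 0.061 -0.804
outer loop
vertex 4.358 -0.083 0.81
vertex 3.738 0.707 0.414
vertex 4.602 0.788 1.056
endloop
endfacet
facet normal 0.224 -0.322 0.920
outer loop
vertex 4.358 -0.083 0.81
vertex 4.602 0.788 1.056
vertex 3.022 0.633 1.386
endloop
endfacet

endsolid


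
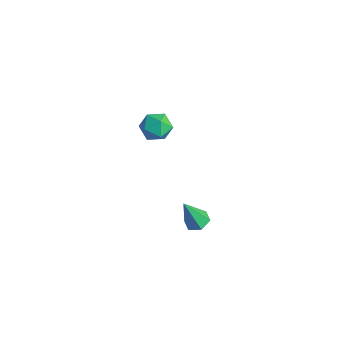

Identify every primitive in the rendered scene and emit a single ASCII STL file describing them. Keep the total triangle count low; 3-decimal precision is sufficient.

solid 
facet normal 0.456 0.760 -0.463
outer loop
vertex -3.478 0.076 -2.297
vertex -4.109 0.653 -1.971
vertex -3.348 0.489 -1.491
endloop
endfacet
facet normal 0.925 0.255 -0.280
outer loop
vertex -3.478 0.076 -2.297
vertex -3.348 0.489 -1.491
vertex -3.135 -0.395 -1.593
endloop
endfacet
facet normal 0.725 -0.355 -0.591
outer loop
vertex -3.478 0.076 -2.297
vertex -3.135 -0.395 -1.593
vertex -3.764 -0.777 -2.135
endloop
endfacet
facet normal 0.131 -0.227 -0.965
outer loop
vertex -3.478 0.076 -2.297
vertex -3.764 -0.777 -2.135
vertex -4.367 -0.13 -2.369
endloop
endfacet
facet normal -0.035 0.462 -0.886
outer loop
vertex -3.478 0.076 -2.297
vertex -4.367 -0.13 -2.369
vertex -4.109 0.653 -1.971
endloop
endfacet
facet normal 0.889 0.165 0.426
outer loop
vertex -3.135 -0.395 -1.593
vertex -3.348 0.489 -1.491
vertex -3.553 -0.11 -0.831
endloop
endfacet
facet normal 0.128 0.983 0.132
outer loop
vertex -3.348 0.489 -1.491
vertex -4.109 0.653 -1.971
vertex -4.156 0.537 -1.065
endloop
endfacet
facet normal -0.666 0.501 -0.553
outer loop
vertex -4.109 0.653 -1.971
vertex -4.367 -0.13 -2.369
vertex -4.785 0.155 -1.607
endloop
endfacet
facet normal -0.396 -0.615 -0.682
outer loop
vertex -4.367 -0.13 -2.369
vertex -3.764 -0.777 -2.135
vertex -4.572 -0.729 -1.709
endloop
endfacet
facet normal 0.565 -0.822 -0.076
outer loop
vertex -3.764 -0.777 -2.135
vertex -3.135 -0.395 -1.593
vertex -3.811 -0.893 -1.229
endloop
endfacet
facet normal -0.131 0.227 0.965
outer loop
vertex -4.442 -0.316 -0.903
vertex -3.553 -0.11 -0.831
vertex -4.156 0.537 -1.065
endloop
endfacet
facet normal -0.725 0.355 0.591
outer loop
vertex -4.442 -0.316 -0.903
vertex -4.156 0.537 -1.065
vertex -4.785 0.155 -1.607
endloop
endfacet
facet normal -0.925 -0.255 0.280
outer loop
vertex -4.442 -0.316 -0.903
vertex -4.785 0.155 -1.607
vertex -4.572 -0.729 -1.709
endloop
endfacet
facet normal -0.456 -0.760 0.463
outer loop
vertex -4.442 -0.316 -0.903
vertex -4.572 -0.729 -1.709
vertex -3.811 -0.893 -1.229
endloop
endfacet
facet normal 0.035 -0.462 0.886
outer loop
vertex -4.442 -0.316 -0.903
vertex -3.811 -0.893 -1.229
vertex -3.553 -0.11 -0.831
endloop
endfacet
facet normal 0.396 0.615 0.682
outer loop
vertex -4.156 0.537 -1.065
vertex -3.553 -0.11 -0.831
vertex -3.348 0.489 -1.491
endloop
endfacet
facet normal -0.565 0.822 0.076
outer loop
vertex -4.785 0.155 -1.607
vertex -4.156 0.537 -1.065
vertex -4.109 0.653 -1.971
endloop
endfacet
facet normal -0.889 -0.165 -0.426
outer loop
vertex -4.572 -0.729 -1.709
vertex -4.785 0.155 -1.607
vertex -4.367 -0.13 -2.369
endloop
endfacet
facet normal -0.128 -0.983 -0.132
outer loop
vertex -3.811 -0.893 -1.229
vertex -4.572 -0.729 -1.709
vertex -3.764 -0.777 -2.135
endloop
endfacet
facet normal 0.666 -0.501 0.553
outer loop
vertex -3.553 -0.11 -0.831
vertex -3.811 -0.893 -1.229
vertex -3.135 -0.395 -1.593
endloop
endfacet
facet normal 0.120 0.373 -0.920
outer loop
vertex 3.221 -2.361 -2.316
vertex 2.592 -2.161 -2.317
vertex 3.065 -1.76 -2.093
endloop
endfacet
facet normal 0.877 0.050 0.478
outer loop
vertex 3.221 -2.361 -2.316
vertex 3.065 -1.76 -2.093
vertex 2.388 -2.799 -0.743
endloop
endfacet
facet normal 0.120 0.373 -0.920
outer loop
vertex 3.065 -1.76 -2.093
vertex 2.592 -2.161 -2.317
vertex 2.436 -1.56 -2.094
endloop
endfacet
facet normal 0.226 0.714 0.663
outer loop
vertex 3.065 -1.76 -2.093
vertex 2.436 -1.56 -2.094
vertex 2.388 -2.799 -0.743
endloop
endfacet
facet normal 0.118 0.372 -0.921
outer loop
vertex 2.436 -1.56 -2.094
vertex 2.592 -2.161 -2.317
vertex 1.963 -1.962 -2.317
endloop
endfacet
facet normal -0.689 0.546 0.476
outer loop
vertex 2.436 -1.56 -2.094
vertex 1.963 -1.962 -2.317
vertex 2.388 -2.799 -0.743
endloop
endfacet
facet normal 0.118 0.374 -0.920
outer loop
vertex 1.963 -1.962 -2.317
vertex 2.592 -2.161 -2.317
vertex 2.119 -2.563 -2.541
endloop
endfacet
facet normal -0.952 -0.286 0.105
outer loop
vertex 1.963 -1.962 -2.317
vertex 2.119 -2.563 -2.541
vertex 2.388 -2.799 -0.743
endloop
endfacet
facet normal 0.120 0.372 -0.920
outer loop
vertex 2.119 -2.563 -2.541
vertex 2.592 -2.161 -2.317
vertex 2.748 -2.763 -2.54
endloop
endfacet
facet normal -0.302 -0.950 -0.080
outer loop
vertex 2.119 -2.563 -2.541
vertex 2.748 -2.763 -2.54
vertex 2.388 -2.799 -0.743
endloop
endfacet
facet normal 0.120 0.372 -0.920
outer loop
vertex 2.748 -2.763 -2.54
vertex 2.592 -2.161 -2.317
vertex 3.221 -2.361 -2.316
endloop
endfacet
facet normal 0.614 -0.782 0.107
outer loop
vertex 2.748 -2.763 -2.54
vertex 3.221 -2.361 -2.316
vertex 2.388 -2.799 -0.743
endloop
endfacet

endsolid


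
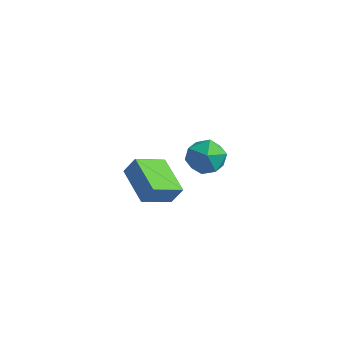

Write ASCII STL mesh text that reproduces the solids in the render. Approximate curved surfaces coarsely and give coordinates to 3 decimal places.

solid 
facet normal -0.840 0.446 0.310
outer loop
vertex -3.221 3.604 -1.635
vertex -2.692 5.085 -2.331
vertex -3.696 3.344 -2.547
endloop
endfacet
facet normal -0.307 -0.861 0.405
outer loop
vertex -1.908 2.395 -3.209
vertex -3.221 3.604 -1.635
vertex -3.696 3.344 -2.547
endloop
endfacet
facet normal -0.840 0.446 0.311
outer loop
vertex -3.696 3.344 -2.547
vertex -2.692 5.085 -2.331
vertex -3.167 4.826 -3.243
endloop
endfacet
facet normal -0.448 -0.244 -0.860
outer loop
vertex -3.167 4.826 -3.243
vertex -1.908 2.395 -3.209
vertex -3.696 3.344 -2.547
endloop
endfacet
facet normal 0.448 0.244 0.860
outer loop
vertex -3.221 3.604 -1.635
vertex -0.904 4.136 -2.993
vertex -2.692 5.085 -2.331
endloop
endfacet
facet normal -0.308 -0.861 0.405
outer loop
vertex -1.433 2.654 -2.297
vertex -3.221 3.604 -1.635
vertex -1.908 2.395 -3.209
endloop
endfacet
facet normal 0.448 0.244 0.860
outer loop
vertex -1.433 2.654 -2.297
vertex -0.904 4.136 -2.993
vertex -3.221 3.604 -1.635
endloop
endfacet
facet normal 0.307 0.861 -0.405
outer loop
vertex -2.692 5.085 -2.331
vertex -0.904 4.136 -2.993
vertex -3.167 4.826 -3.243
endloop
endfacet
facet normal -0.448 -0.244 -0.860
outer loop
vertex -1.379 3.876 -3.905
vertex -1.908 2.395 -3.209
vertex -3.167 4.826 -3.243
endloop
endfacet
facet normal 0.307 0.861 -0.405
outer loop
vertex -3.167 4.826 -3.243
vertex -0.904 4.136 -2.993
vertex -1.379 3.876 -3.905
endloop
endfacet
facet normal 0.839 -0.446 -0.311
outer loop
vertex -1.379 3.876 -3.905
vertex -1.433 2.654 -2.297
vertex -1.908 2.395 -3.209
endloop
endfacet
facet normal 0.840 -0.446 -0.310
outer loop
vertex -0.904 4.136 -2.993
vertex -1.433 2.654 -2.297
vertex -1.379 3.876 -3.905
endloop
endfacet
facet normal -0.925 0.254 -0.283
outer loop
vertex 1.916 1.945 1.835
vertex 1.58 1.037 2.119
vertex 1.588 1.801 2.779
endloop
endfacet
facet normal -0.558 0.827 -0.068
outer loop
vertex 1.916 1.945 1.835
vertex 1.588 1.801 2.779
vertex 2.42 2.348 2.612
endloop
endfacet
facet normal 0.027 0.880 -0.474
outer loop
vertex 1.916 1.945 1.835
vertex 2.42 2.348 2.612
vertex 2.925 1.922 1.849
endloop
endfacet
facet normal 0.021 0.341 -0.940
outer loop
vertex 1.916 1.945 1.835
vertex 2.925 1.922 1.849
vertex 2.406 1.112 1.544
endloop
endfacet
facet normal -0.568 -0.047 -0.822
outer loop
vertex 1.916 1.945 1.835
vertex 2.406 1.112 1.544
vertex 1.58 1.037 2.119
endloop
endfacet
facet normal -0.349 0.715 0.606
outer loop
vertex 2.42 2.348 2.612
vertex 1.588 1.801 2.779
vertex 2.394 1.688 3.376
endloop
endfacet
facet normal -0.943 -0.212 0.257
outer loop
vertex 1.588 1.801 2.779
vertex 1.58 1.037 2.119
vertex 1.875 0.878 3.071
endloop
endfacet
facet normal -0.365 -0.698 -0.616
outer loop
vertex 1.58 1.037 2.119
vertex 2.406 1.112 1.544
vertex 2.38 0.452 2.308
endloop
endfacet
facet normal 0.587 -0.073 -0.806
outer loop
vertex 2.406 1.112 1.544
vertex 2.925 1.922 1.849
vertex 3.212 0.999 2.141
endloop
endfacet
facet normal 0.597 0.800 -0.051
outer loop
vertex 2.925 1.922 1.849
vertex 2.42 2.348 2.612
vertex 3.22 1.763 2.801
endloop
endfacet
facet normal -0.021 -0.341 0.940
outer loop
vertex 2.884 0.855 3.085
vertex 2.394 1.688 3.376
vertex 1.875 0.878 3.071
endloop
endfacet
facet normal -0.027 -0.880 0.474
outer loop
vertex 2.884 0.855 3.085
vertex 1.875 0.878 3.071
vertex 2.38 0.452 2.308
endloop
endfacet
facet normal 0.558 -0.827 0.068
outer loop
vertex 2.884 0.855 3.085
vertex 2.38 0.452 2.308
vertex 3.212 0.999 2.141
endloop
endfacet
facet normal 0.925 -0.254 0.283
outer loop
vertex 2.884 0.855 3.085
vertex 3.212 0.999 2.141
vertex 3.22 1.763 2.801
endloop
endfacet
facet normal 0.568 0.047 0.822
outer loop
vertex 2.884 0.855 3.085
vertex 3.22 1.763 2.801
vertex 2.394 1.688 3.376
endloop
endfacet
facet normal -0.587 0.073 0.806
outer loop
vertex 1.875 0.878 3.071
vertex 2.394 1.688 3.376
vertex 1.588 1.801 2.779
endloop
endfacet
facet normal -0.597 -0.800 0.051
outer loop
vertex 2.38 0.452 2.308
vertex 1.875 0.878 3.071
vertex 1.58 1.037 2.119
endloop
endfacet
facet normal 0.349 -0.715 -0.606
outer loop
vertex 3.212 0.999 2.141
vertex 2.38 0.452 2.308
vertex 2.406 1.112 1.544
endloop
endfacet
facet normal 0.943 0.212 -0.257
outer loop
vertex 3.22 1.763 2.801
vertex 3.212 0.999 2.141
vertex 2.925 1.922 1.849
endloop
endfacet
facet normal 0.365 0.698 0.616
outer loop
vertex 2.394 1.688 3.376
vertex 3.22 1.763 2.801
vertex 2.42 2.348 2.612
endloop
endfacet

endsolid


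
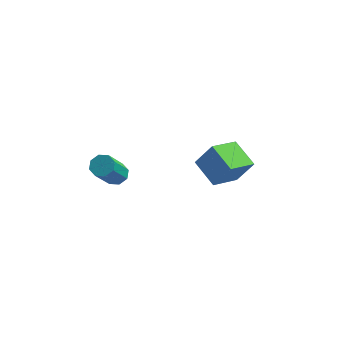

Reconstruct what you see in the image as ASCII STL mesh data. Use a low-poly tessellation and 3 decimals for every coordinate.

solid 
facet normal 0.136 0.585 -0.799
outer loop
vertex -1.838 -3.043 3.057
vertex -2.406 -2.855 3.098
vertex -1.881 -2.671 3.322
endloop
endfacet
facet normal 0.986 -0.004 0.165
outer loop
vertex -1.838 -3.043 3.057
vertex -1.881 -2.671 3.322
vertex -2.105 -4.192 4.622
endloop
endfacet
facet normal 0.986 -0.002 0.167
outer loop
vertex -2.105 -4.192 4.622
vertex -1.881 -2.671 3.322
vertex -2.149 -3.82 4.887
endloop
endfacet
facet normal -0.136 -0.585 0.799
outer loop
vertex -2.105 -4.192 4.622
vertex -2.149 -3.82 4.887
vertex -2.674 -4.005 4.662
endloop
endfacet
facet normal 0.135 0.586 -0.799
outer loop
vertex -1.881 -2.671 3.322
vertex -2.406 -2.855 3.098
vertex -2.233 -2.407 3.456
endloop
endfacet
facet normal 0.629 0.571 0.527
outer loop
vertex -1.881 -2.671 3.322
vertex -2.233 -2.407 3.456
vertex -2.149 -3.82 4.887
endloop
endfacet
facet normal 0.630 0.571 0.526
outer loop
vertex -2.149 -3.82 4.887
vertex -2.233 -2.407 3.456
vertex -2.5 -3.556 5.021
endloop
endfacet
facet normal -0.136 -0.586 0.799
outer loop
vertex -2.149 -3.82 4.887
vertex -2.5 -3.556 5.021
vertex -2.674 -4.005 4.662
endloop
endfacet
facet normal 0.136 0.586 -0.799
outer loop
vertex -2.233 -2.407 3.456
vertex -2.406 -2.855 3.098
vertex -2.685 -2.406 3.38
endloop
endfacet
facet normal -0.095 0.810 0.578
outer loop
vertex -2.233 -2.407 3.456
vertex -2.685 -2.406 3.38
vertex -2.5 -3.556 5.021
endloop
endfacet
facet normal -0.095 0.810 0.578
outer loop
vertex -2.5 -3.556 5.021
vertex -2.685 -2.406 3.38
vertex -2.953 -3.555 4.945
endloop
endfacet
facet normal -0.135 -0.586 0.799
outer loop
vertex -2.5 -3.556 5.021
vertex -2.953 -3.555 4.945
vertex -2.674 -4.005 4.662
endloop
endfacet
facet normal 0.137 0.586 -0.798
outer loop
vertex -2.685 -2.406 3.38
vertex -2.406 -2.855 3.098
vertex -2.975 -2.668 3.138
endloop
endfacet
facet normal -0.764 0.576 0.292
outer loop
vertex -2.685 -2.406 3.38
vertex -2.975 -2.668 3.138
vertex -2.953 -3.555 4.945
endloop
endfacet
facet normal -0.765 0.575 0.291
outer loop
vertex -2.953 -3.555 4.945
vertex -2.975 -2.668 3.138
vertex -3.242 -3.817 4.703
endloop
endfacet
facet normal -0.137 -0.587 0.798
outer loop
vertex -2.953 -3.555 4.945
vertex -3.242 -3.817 4.703
vertex -2.674 -4.005 4.662
endloop
endfacet
facet normal 0.136 0.585 -0.799
outer loop
vertex -2.975 -2.668 3.138
vertex -2.406 -2.855 3.098
vertex -2.931 -3.04 2.873
endloop
endfacet
facet normal -0.986 0.002 -0.167
outer loop
vertex -2.975 -2.668 3.138
vertex -2.931 -3.04 2.873
vertex -3.242 -3.817 4.703
endloop
endfacet
facet normal -0.986 0.004 -0.166
outer loop
vertex -3.242 -3.817 4.703
vertex -2.931 -3.04 2.873
vertex -3.199 -4.189 4.438
endloop
endfacet
facet normal -0.136 -0.585 0.799
outer loop
vertex -3.242 -3.817 4.703
vertex -3.199 -4.189 4.438
vertex -2.674 -4.005 4.662
endloop
endfacet
facet normal 0.136 0.586 -0.799
outer loop
vertex -2.931 -3.04 2.873
vertex -2.406 -2.855 3.098
vertex -2.58 -3.304 2.739
endloop
endfacet
facet normal -0.630 -0.570 -0.527
outer loop
vertex -2.931 -3.04 2.873
vertex -2.58 -3.304 2.739
vertex -3.199 -4.189 4.438
endloop
endfacet
facet normal -0.629 -0.571 -0.527
outer loop
vertex -3.199 -4.189 4.438
vertex -2.58 -3.304 2.739
vertex -2.847 -4.453 4.304
endloop
endfacet
facet normal -0.135 -0.586 0.799
outer loop
vertex -3.199 -4.189 4.438
vertex -2.847 -4.453 4.304
vertex -2.674 -4.005 4.662
endloop
endfacet
facet normal 0.135 0.586 -0.799
outer loop
vertex -2.58 -3.304 2.739
vertex -2.406 -2.855 3.098
vertex -2.127 -3.305 2.815
endloop
endfacet
facet normal 0.095 -0.810 -0.579
outer loop
vertex -2.58 -3.304 2.739
vertex -2.127 -3.305 2.815
vertex -2.847 -4.453 4.304
endloop
endfacet
facet normal 0.095 -0.810 -0.578
outer loop
vertex -2.847 -4.453 4.304
vertex -2.127 -3.305 2.815
vertex -2.395 -4.454 4.38
endloop
endfacet
facet normal -0.136 -0.586 0.799
outer loop
vertex -2.847 -4.453 4.304
vertex -2.395 -4.454 4.38
vertex -2.674 -4.005 4.662
endloop
endfacet
facet normal 0.137 0.587 -0.798
outer loop
vertex -2.127 -3.305 2.815
vertex -2.406 -2.855 3.098
vertex -1.838 -3.043 3.057
endloop
endfacet
facet normal 0.765 -0.575 -0.291
outer loop
vertex -2.127 -3.305 2.815
vertex -1.838 -3.043 3.057
vertex -2.395 -4.454 4.38
endloop
endfacet
facet normal 0.764 -0.576 -0.292
outer loop
vertex -2.395 -4.454 4.38
vertex -1.838 -3.043 3.057
vertex -2.105 -4.192 4.622
endloop
endfacet
facet normal -0.137 -0.586 0.798
outer loop
vertex -2.395 -4.454 4.38
vertex -2.105 -4.192 4.622
vertex -2.674 -4.005 4.662
endloop
endfacet
facet normal -0.471 -0.797 0.378
outer loop
vertex 1.938 0.798 1.171
vertex 0.819 1.742 1.764
vertex 1.161 0.663 -0.081
endloop
endfacet
facet normal 0.709 -0.597 -0.376
outer loop
vertex 1.961 2.018 -0.724
vertex 1.938 0.798 1.171
vertex 1.161 0.663 -0.081
endloop
endfacet
facet normal -0.471 -0.797 0.379
outer loop
vertex 1.161 0.663 -0.081
vertex 0.819 1.742 1.764
vertex 0.041 1.607 0.512
endloop
endfacet
facet normal -0.525 -0.091 -0.846
outer loop
vertex 0.041 1.607 0.512
vertex 1.961 2.018 -0.724
vertex 1.161 0.663 -0.081
endloop
endfacet
facet normal 0.525 0.091 0.846
outer loop
vertex 1.938 0.798 1.171
vertex 1.619 3.097 1.121
vertex 0.819 1.742 1.764
endloop
endfacet
facet normal 0.709 -0.597 -0.376
outer loop
vertex 2.739 2.153 0.528
vertex 1.938 0.798 1.171
vertex 1.961 2.018 -0.724
endloop
endfacet
facet normal 0.525 0.091 0.846
outer loop
vertex 2.739 2.153 0.528
vertex 1.619 3.097 1.121
vertex 1.938 0.798 1.171
endloop
endfacet
facet normal -0.709 0.597 0.376
outer loop
vertex 0.819 1.742 1.764
vertex 1.619 3.097 1.121
vertex 0.041 1.607 0.512
endloop
endfacet
facet normal -0.525 -0.091 -0.846
outer loop
vertex 0.842 2.962 -0.131
vertex 1.961 2.018 -0.724
vertex 0.041 1.607 0.512
endloop
endfacet
facet normal -0.709 0.597 0.375
outer loop
vertex 0.041 1.607 0.512
vertex 1.619 3.097 1.121
vertex 0.842 2.962 -0.131
endloop
endfacet
facet normal 0.471 0.797 -0.379
outer loop
vertex 0.842 2.962 -0.131
vertex 2.739 2.153 0.528
vertex 1.961 2.018 -0.724
endloop
endfacet
facet normal 0.471 0.797 -0.378
outer loop
vertex 1.619 3.097 1.121
vertex 2.739 2.153 0.528
vertex 0.842 2.962 -0.131
endloop
endfacet

endsolid


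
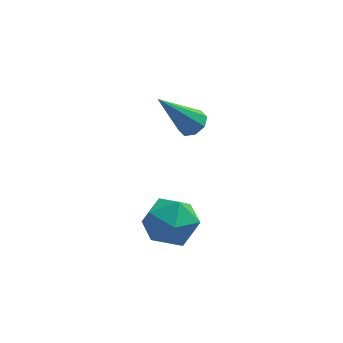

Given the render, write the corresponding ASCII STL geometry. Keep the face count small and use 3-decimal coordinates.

solid 
facet normal 0.542 0.264 -0.798
outer loop
vertex -2.637 2.975 2.608
vertex -3.046 3.321 2.445
vertex -2.592 3.369 2.769
endloop
endfacet
facet normal 0.669 -0.345 0.659
outer loop
vertex -2.637 2.975 2.608
vertex -2.592 3.369 2.769
vertex -4.114 2.799 4.015
endloop
endfacet
facet normal 0.541 0.266 -0.798
outer loop
vertex -2.592 3.369 2.769
vertex -3.046 3.321 2.445
vertex -2.813 3.735 2.741
endloop
endfacet
facet normal 0.504 0.364 0.783
outer loop
vertex -2.592 3.369 2.769
vertex -2.813 3.735 2.741
vertex -4.114 2.799 4.015
endloop
endfacet
facet normal 0.543 0.264 -0.797
outer loop
vertex -2.813 3.735 2.741
vertex -3.046 3.321 2.445
vertex -3.17 3.859 2.539
endloop
endfacet
facet normal -0.036 0.822 0.568
outer loop
vertex -2.813 3.735 2.741
vertex -3.17 3.859 2.539
vertex -4.114 2.799 4.015
endloop
endfacet
facet normal 0.542 0.264 -0.798
outer loop
vertex -3.17 3.859 2.539
vertex -3.046 3.321 2.445
vertex -3.455 3.668 2.282
endloop
endfacet
facet normal -0.635 0.760 0.140
outer loop
vertex -3.17 3.859 2.539
vertex -3.455 3.668 2.282
vertex -4.114 2.799 4.015
endloop
endfacet
facet normal 0.543 0.265 -0.797
outer loop
vertex -3.455 3.668 2.282
vertex -3.046 3.321 2.445
vertex -3.5 3.273 2.12
endloop
endfacet
facet normal -0.944 0.211 -0.253
outer loop
vertex -3.455 3.668 2.282
vertex -3.5 3.273 2.12
vertex -4.114 2.799 4.015
endloop
endfacet
facet normal 0.542 0.266 -0.797
outer loop
vertex -3.5 3.273 2.12
vertex -3.046 3.321 2.445
vertex -3.279 2.907 2.148
endloop
endfacet
facet normal -0.780 -0.500 -0.378
outer loop
vertex -3.5 3.273 2.12
vertex -3.279 2.907 2.148
vertex -4.114 2.799 4.015
endloop
endfacet
facet normal 0.542 0.267 -0.797
outer loop
vertex -3.279 2.907 2.148
vertex -3.046 3.321 2.445
vertex -2.921 2.784 2.35
endloop
endfacet
facet normal -0.238 -0.958 -0.162
outer loop
vertex -3.279 2.907 2.148
vertex -2.921 2.784 2.35
vertex -4.114 2.799 4.015
endloop
endfacet
facet normal 0.543 0.267 -0.796
outer loop
vertex -2.921 2.784 2.35
vertex -3.046 3.321 2.445
vertex -2.637 2.975 2.608
endloop
endfacet
facet normal 0.360 -0.894 0.266
outer loop
vertex -2.921 2.784 2.35
vertex -2.637 2.975 2.608
vertex -4.114 2.799 4.015
endloop
endfacet
facet normal -0.920 -0.377 0.103
outer loop
vertex -4.311 -0.396 0.748
vertex -3.932 -1.32 0.753
vertex -4.041 -0.82 1.611
endloop
endfacet
facet normal -0.875 0.267 0.405
outer loop
vertex -4.311 -0.396 0.748
vertex -4.041 -0.82 1.611
vertex -3.828 0.14 1.438
endloop
endfacet
facet normal -0.674 0.733 -0.098
outer loop
vertex -4.311 -0.396 0.748
vertex -3.828 0.14 1.438
vertex -3.586 0.234 0.474
endloop
endfacet
facet normal -0.595 0.377 -0.710
outer loop
vertex -4.311 -0.396 0.748
vertex -3.586 0.234 0.474
vertex -3.651 -0.668 0.05
endloop
endfacet
facet normal -0.748 -0.310 -0.587
outer loop
vertex -4.311 -0.396 0.748
vertex -3.651 -0.668 0.05
vertex -3.932 -1.32 0.753
endloop
endfacet
facet normal -0.361 0.242 0.900
outer loop
vertex -3.828 0.14 1.438
vertex -4.041 -0.82 1.611
vertex -3.149 -0.452 1.87
endloop
endfacet
facet normal -0.435 -0.801 0.411
outer loop
vertex -4.041 -0.82 1.611
vertex -3.932 -1.32 0.753
vertex -3.214 -1.354 1.446
endloop
endfacet
facet normal -0.156 -0.692 -0.704
outer loop
vertex -3.932 -1.32 0.753
vertex -3.651 -0.668 0.05
vertex -2.972 -1.26 0.482
endloop
endfacet
facet normal 0.090 0.418 -0.904
outer loop
vertex -3.651 -0.668 0.05
vertex -3.586 0.234 0.474
vertex -2.759 -0.3 0.309
endloop
endfacet
facet normal -0.037 0.995 0.088
outer loop
vertex -3.586 0.234 0.474
vertex -3.828 0.14 1.438
vertex -2.868 0.2 1.167
endloop
endfacet
facet normal 0.595 -0.377 0.710
outer loop
vertex -2.489 -0.724 1.172
vertex -3.149 -0.452 1.87
vertex -3.214 -1.354 1.446
endloop
endfacet
facet normal 0.674 -0.733 0.098
outer loop
vertex -2.489 -0.724 1.172
vertex -3.214 -1.354 1.446
vertex -2.972 -1.26 0.482
endloop
endfacet
facet normal 0.875 -0.267 -0.405
outer loop
vertex -2.489 -0.724 1.172
vertex -2.972 -1.26 0.482
vertex -2.759 -0.3 0.309
endloop
endfacet
facet normal 0.920 0.377 -0.103
outer loop
vertex -2.489 -0.724 1.172
vertex -2.759 -0.3 0.309
vertex -2.868 0.2 1.167
endloop
endfacet
facet normal 0.748 0.310 0.587
outer loop
vertex -2.489 -0.724 1.172
vertex -2.868 0.2 1.167
vertex -3.149 -0.452 1.87
endloop
endfacet
facet normal -0.090 -0.418 0.904
outer loop
vertex -3.214 -1.354 1.446
vertex -3.149 -0.452 1.87
vertex -4.041 -0.82 1.611
endloop
endfacet
facet normal 0.037 -0.995 -0.088
outer loop
vertex -2.972 -1.26 0.482
vertex -3.214 -1.354 1.446
vertex -3.932 -1.32 0.753
endloop
endfacet
facet normal 0.361 -0.242 -0.900
outer loop
vertex -2.759 -0.3 0.309
vertex -2.972 -1.26 0.482
vertex -3.651 -0.668 0.05
endloop
endfacet
facet normal 0.435 0.801 -0.411
outer loop
vertex -2.868 0.2 1.167
vertex -2.759 -0.3 0.309
vertex -3.586 0.234 0.474
endloop
endfacet
facet normal 0.156 0.692 0.704
outer loop
vertex -3.149 -0.452 1.87
vertex -2.868 0.2 1.167
vertex -3.828 0.14 1.438
endloop
endfacet

endsolid
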